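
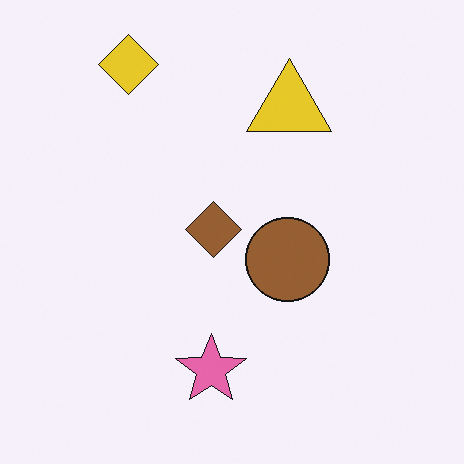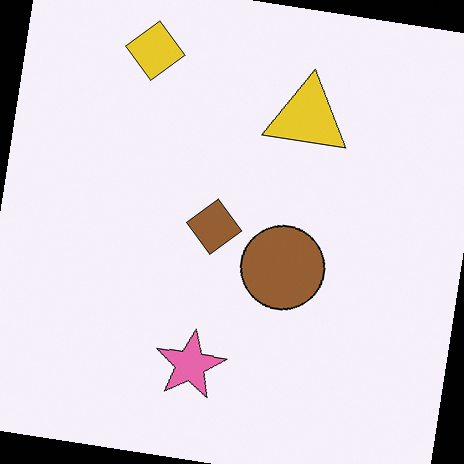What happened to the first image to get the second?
Rotated clockwise by a few degrees.

Every shape is tilted by the same angle and the image corners show triangular fill wedges — a whole-image rotation by a non-right angle.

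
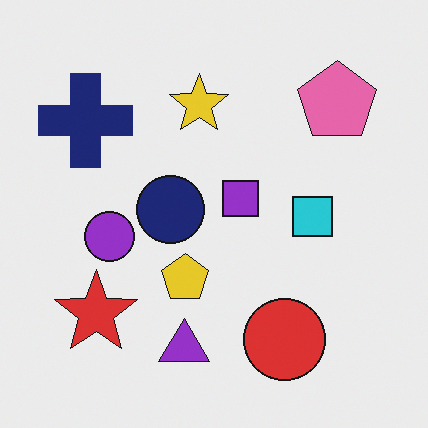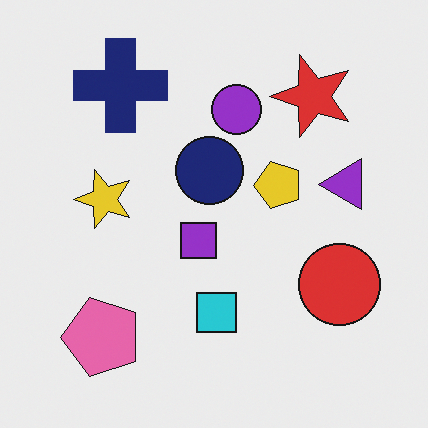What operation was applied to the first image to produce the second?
The second image is the first transposed (reflected across the top-left ↔ bottom-right diagonal).

Shapes have swapped their row and column positions — what was in the top-right is now in the bottom-left — a diagonal reflection.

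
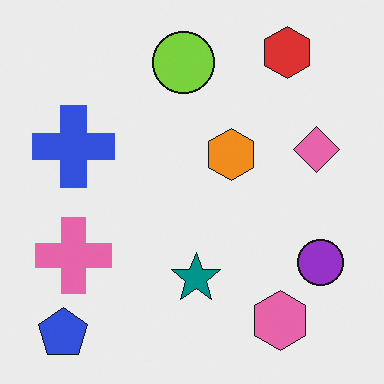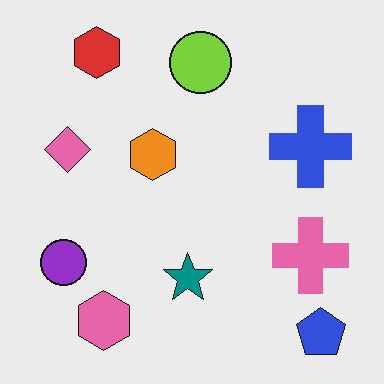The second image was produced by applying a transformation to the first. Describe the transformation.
The second image is the first flipped horizontally (left ↔ right).

The blue pentagon is in the bottom-left of the first image and the bottom-right of the second — shapes on opposite sides of the vertical midline have swapped in a mirror flip.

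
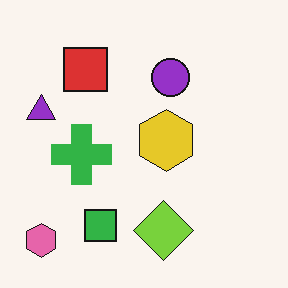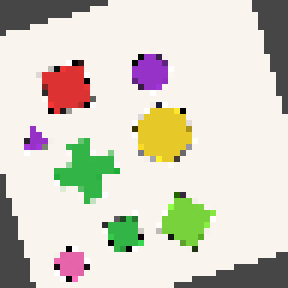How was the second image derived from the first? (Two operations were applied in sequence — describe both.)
The transformation is: rotated counter-clockwise by a clearly visible amount, then pixelated into visible square blocks.

Every shape is tilted by the same angle and the image corners show triangular fill wedges — a whole-image rotation by a non-right angle. Shapes are reduced to large square blocks; fine edges and outlines are lost — a downscale-then-upscale (mosaic) effect.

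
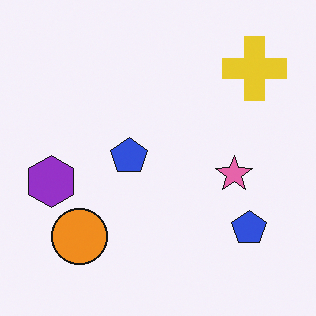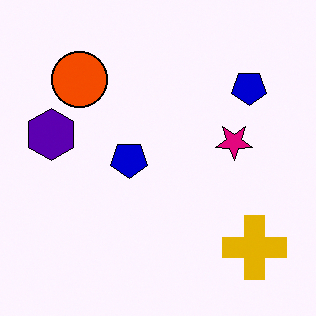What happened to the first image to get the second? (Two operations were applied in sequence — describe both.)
It was boosted in contrast, then flipped vertically (top ↔ bottom).

Tones are pushed away from mid-grey across the whole image — a global contrast change. The yellow cross is in the top-right of the first image and the bottom-right of the second — shapes on opposite sides of the horizontal midline have swapped in a mirror flip.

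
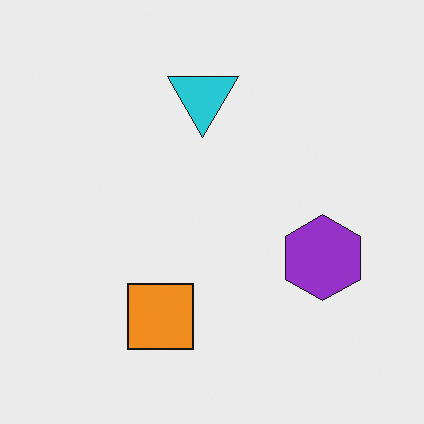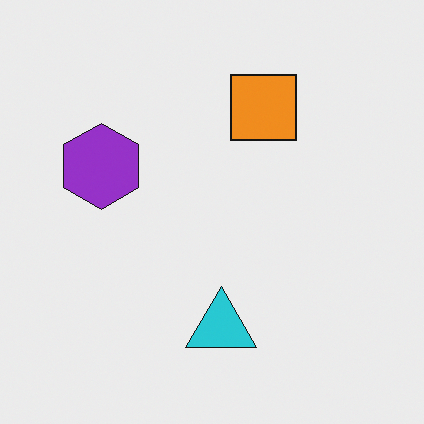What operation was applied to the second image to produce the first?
It was rotated 180°.

The purple hexagon sits in the left of the second image and the right of the first — consistent with a whole-image 180° rotation.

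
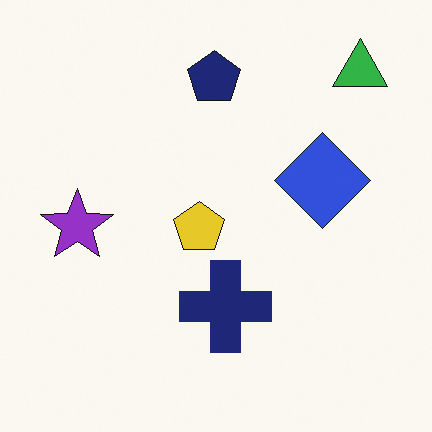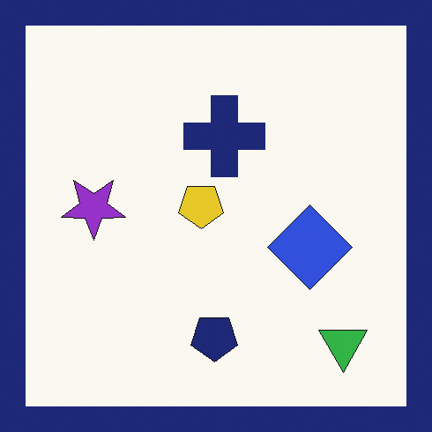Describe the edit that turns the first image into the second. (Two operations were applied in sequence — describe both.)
Flipped vertically (top ↔ bottom), then framed with a navy border.

The green triangle is in the top-right of the first image and the bottom-right of the second — shapes on opposite sides of the horizontal midline have swapped in a mirror flip. A solid navy frame runs around the edge of the second image, with the content slightly shrunk inside it.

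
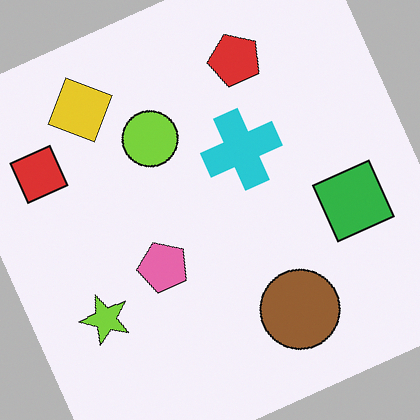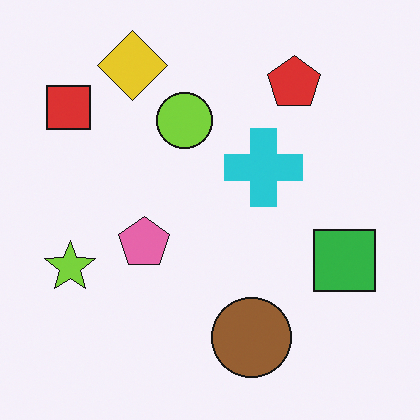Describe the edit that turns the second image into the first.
This is the original image rotated counter-clockwise by a moderate amount.

Every shape is tilted by the same angle and the image corners show triangular fill wedges — a whole-image rotation by a non-right angle.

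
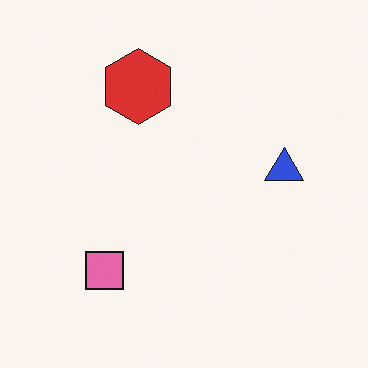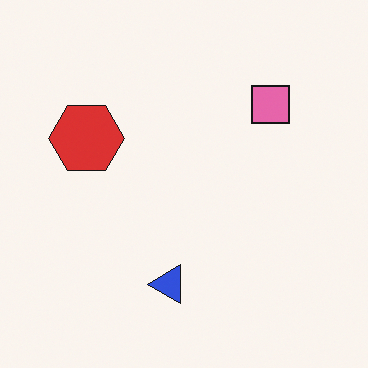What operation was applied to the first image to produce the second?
Transposed (reflected across the top-left ↔ bottom-right diagonal).

Shapes have swapped their row and column positions — what was in the top-right is now in the bottom-left — a diagonal reflection.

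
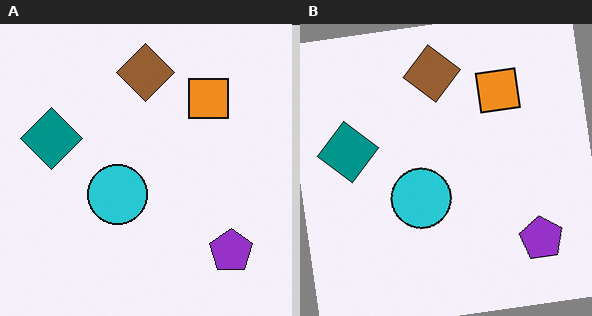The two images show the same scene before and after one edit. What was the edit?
This is the original image rotated counter-clockwise by a slight angle.

Every shape is tilted by the same angle and the image corners show triangular fill wedges — a whole-image rotation by a non-right angle.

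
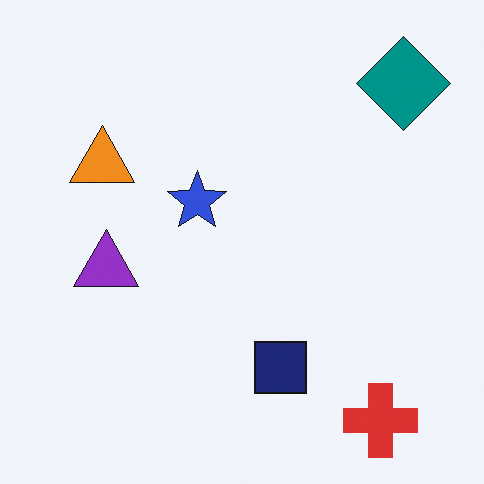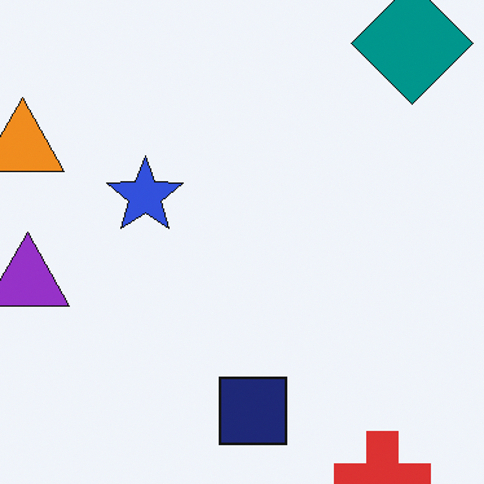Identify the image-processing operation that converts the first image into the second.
Cropped to a modestly smaller region and rescaled.

The visible shapes are larger and the field of view is narrower; shapes near the original edges may be partly or wholly outside the frame — a crop-and-rescale.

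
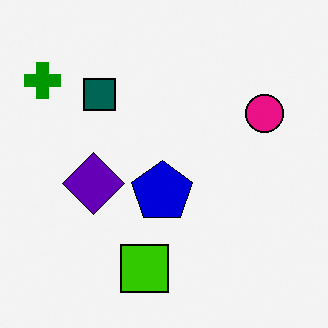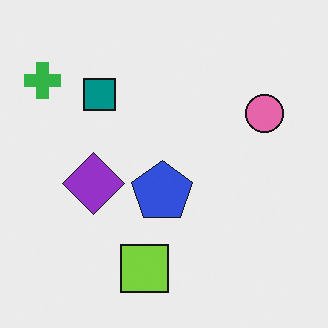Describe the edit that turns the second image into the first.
The first image is the second given much higher contrast.

Tones are pushed away from mid-grey across the whole image — a global contrast change.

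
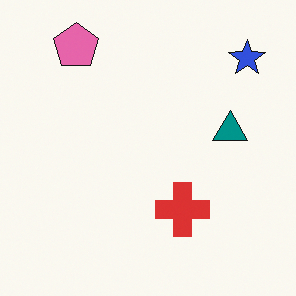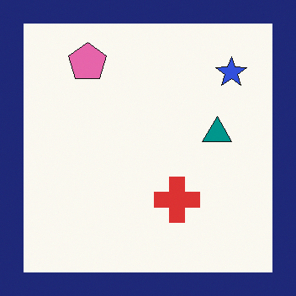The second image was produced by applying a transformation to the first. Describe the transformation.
This is the original image framed with a navy border.

A solid navy frame runs around the edge of the second image, with the content slightly shrunk inside it.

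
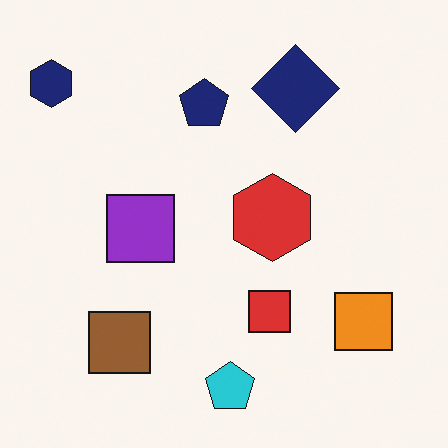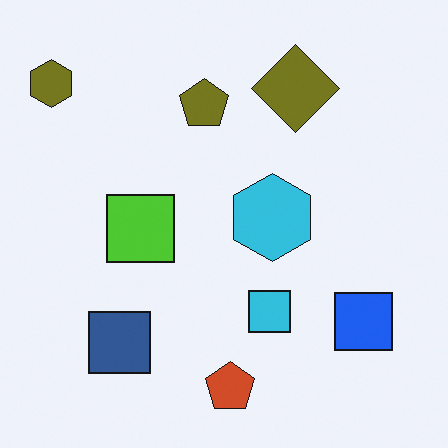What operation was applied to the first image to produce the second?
Hue-shifted through roughly half the color wheel.

Every shape's color has rotated by the same amount around the hue wheel — a uniform hue shift.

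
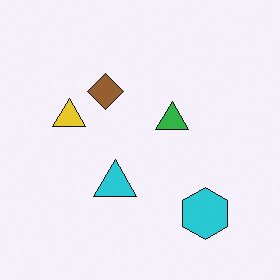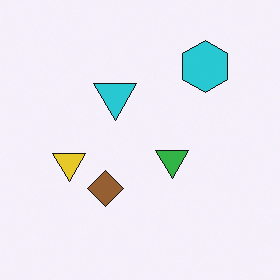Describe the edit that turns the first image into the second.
This is the original image flipped vertically (top ↔ bottom).

The cyan hexagon is in the bottom-right of the first image and the top-right of the second — shapes on opposite sides of the horizontal midline have swapped in a mirror flip.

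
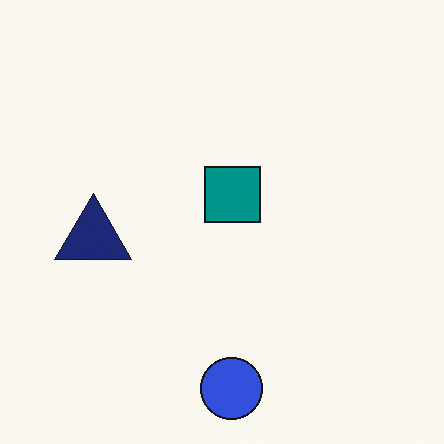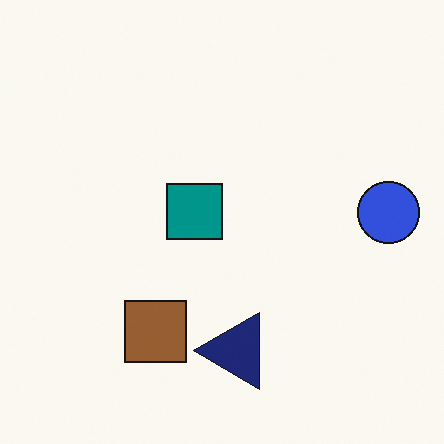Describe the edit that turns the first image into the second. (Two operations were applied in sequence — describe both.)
Rotated 90° counter-clockwise, then overlaid with an additional brown square.

The blue circle sits in the bottom of the first image and the right of the second — consistent with a whole-image 90° counter-clockwise rotation. A brown square appears in the second image that is absent from the first.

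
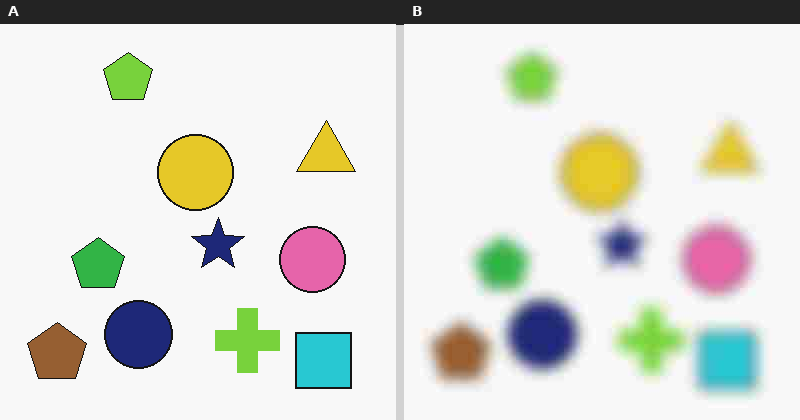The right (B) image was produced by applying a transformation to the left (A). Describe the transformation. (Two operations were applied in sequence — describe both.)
The right (B) image is the left (A) strongly gaussian-blurred, then degraded with heavy JPEG compression.

Shape edges and outlines are uniformly softened across the whole image. Blocky 8×8 compression artifacts appear around shape edges and the flat background shows ringing — characteristic JPEG degradation.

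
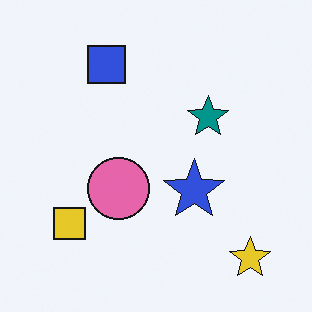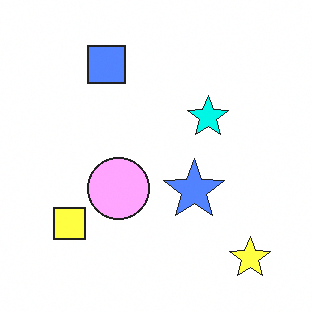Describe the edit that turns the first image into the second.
This is the original image brightened a lot.

Every pixel — background and shapes alike — is uniformly brightened.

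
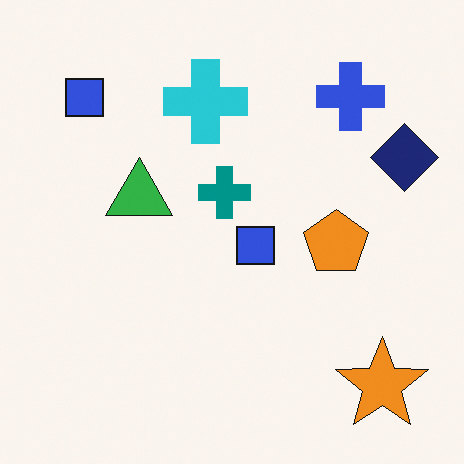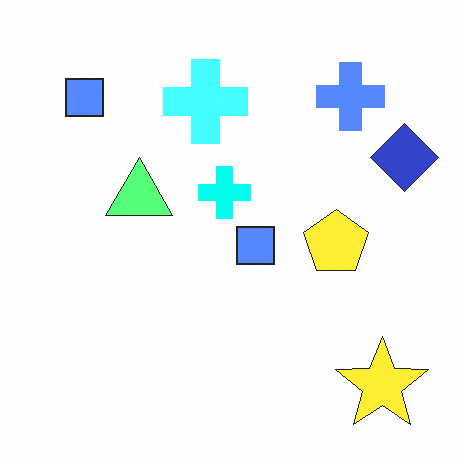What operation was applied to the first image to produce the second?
The image was noticeably brightened.

Every pixel — background and shapes alike — is uniformly brightened.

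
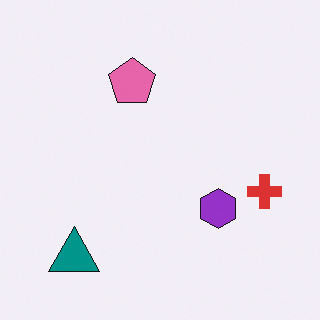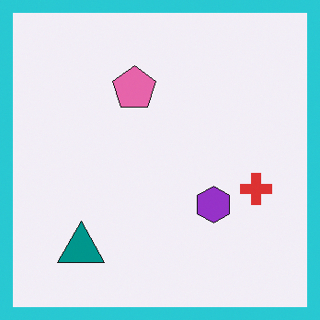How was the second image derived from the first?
The second image is the first framed with a cyan border.

A solid cyan frame runs around the edge of the second image, with the content slightly shrunk inside it.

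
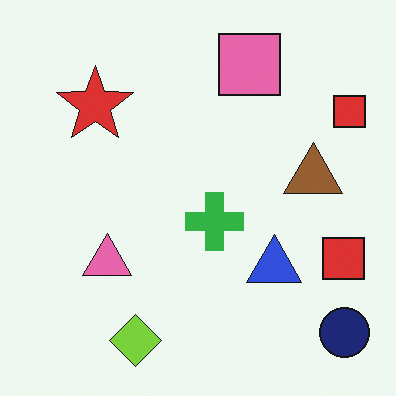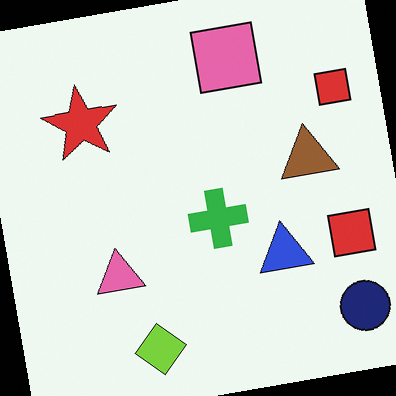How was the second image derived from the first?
This is the original image rotated counter-clockwise by a few degrees.

Every shape is tilted by the same angle and the image corners show triangular fill wedges — a whole-image rotation by a non-right angle.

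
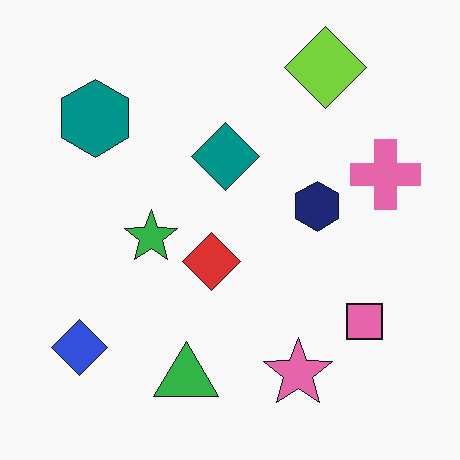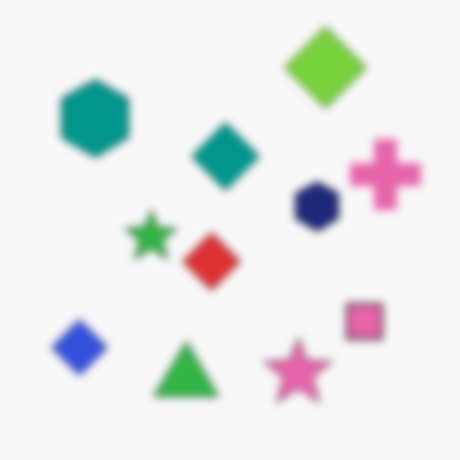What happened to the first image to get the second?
Noticeably gaussian-blurred.

Shape edges and outlines are uniformly softened across the whole image.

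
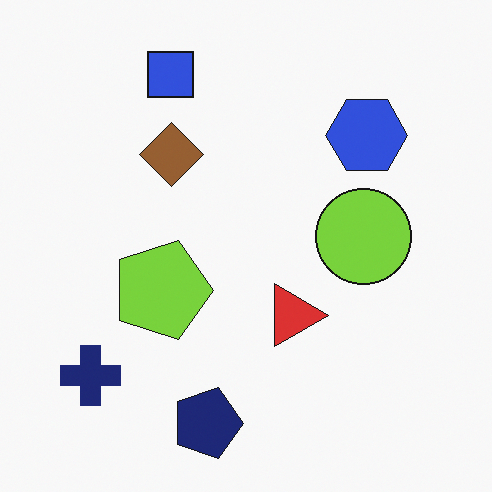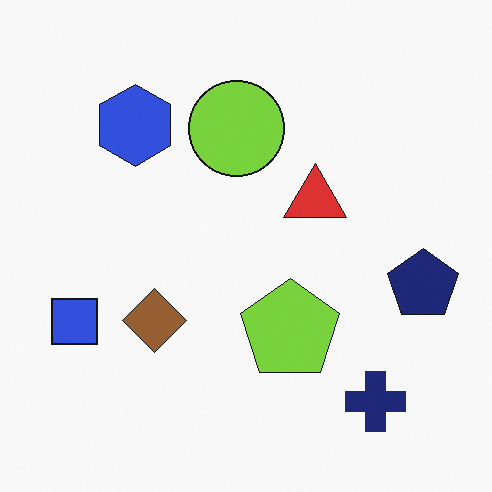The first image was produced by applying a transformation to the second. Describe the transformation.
It was rotated 90° clockwise.

The navy cross sits in the bottom-right of the second image and the bottom-left of the first — consistent with a whole-image 90° clockwise rotation.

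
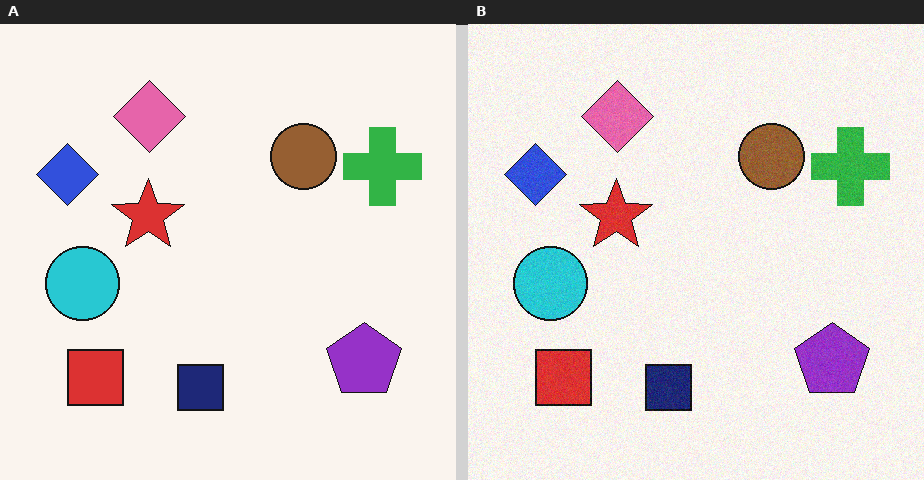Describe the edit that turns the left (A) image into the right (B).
The right (B) image is the left (A) degraded with subtle gaussian noise.

Random speckle covers the whole image, including the flat background.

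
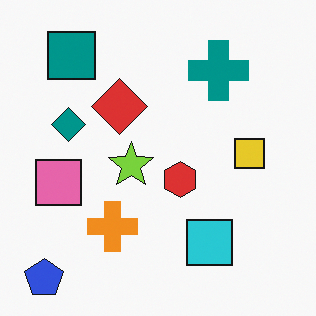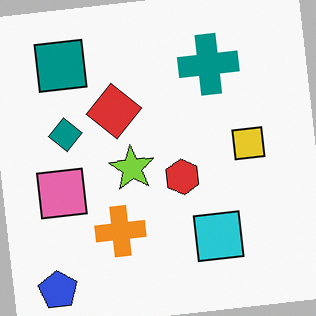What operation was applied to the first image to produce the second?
The second image is the first rotated counter-clockwise by a small amount.

Every shape is tilted by the same angle and the image corners show triangular fill wedges — a whole-image rotation by a non-right angle.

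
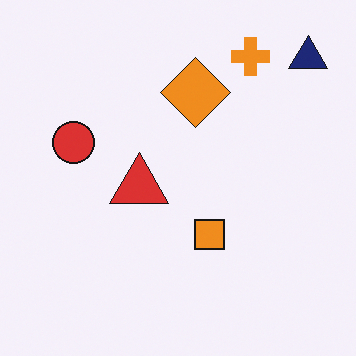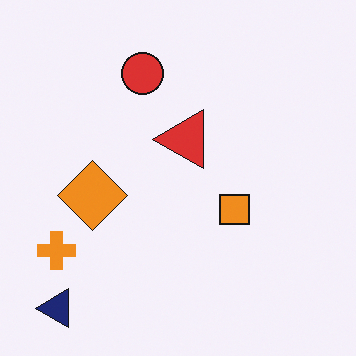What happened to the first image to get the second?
It was transposed (reflected across the top-left ↔ bottom-right diagonal).

Shapes have swapped their row and column positions — what was in the top-right is now in the bottom-left — a diagonal reflection.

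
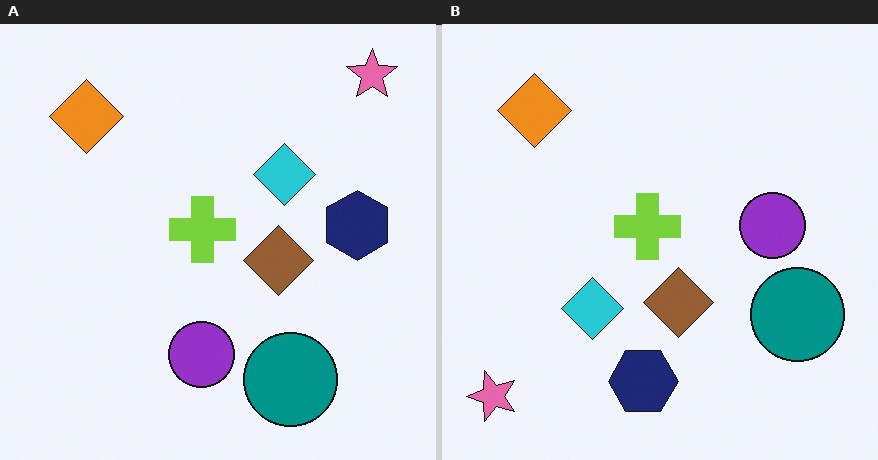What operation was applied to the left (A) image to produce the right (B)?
The right (B) image is the left (A) transposed (reflected across the top-left ↔ bottom-right diagonal).

Shapes have swapped their row and column positions — what was in the top-right is now in the bottom-left — a diagonal reflection.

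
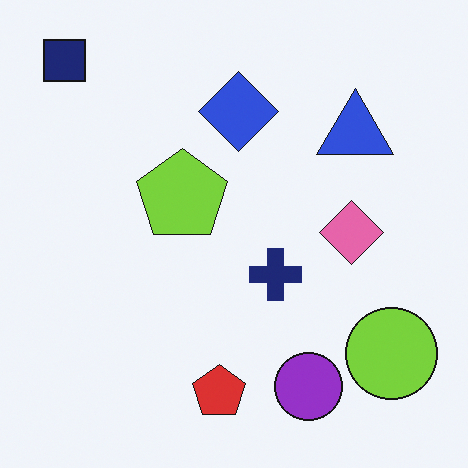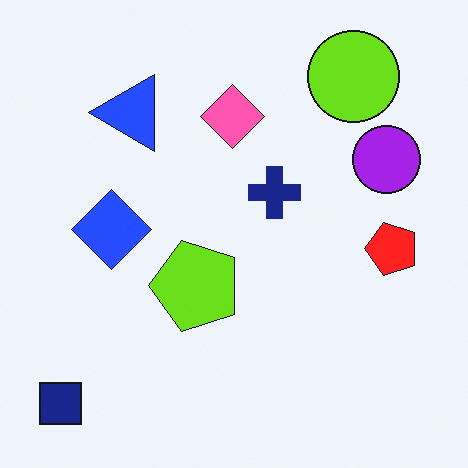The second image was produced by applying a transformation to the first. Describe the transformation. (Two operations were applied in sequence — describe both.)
This is the original image rotated 90° counter-clockwise, then slightly oversaturated.

The navy square sits in the top-left of the first image and the bottom-left of the second — consistent with a whole-image 90° counter-clockwise rotation. All colors are more vivid — a global saturation change.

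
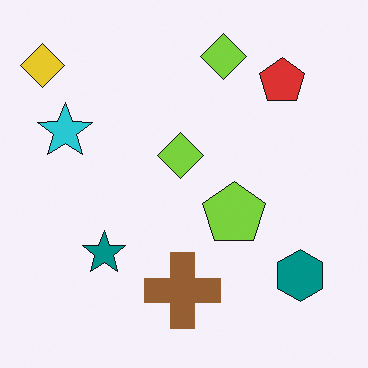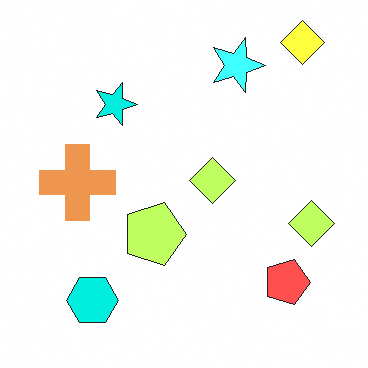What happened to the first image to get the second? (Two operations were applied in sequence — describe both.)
It was substantially brightened, then rotated 90° clockwise.

Every pixel — background and shapes alike — is uniformly brightened. The yellow diamond sits in the top-left of the first image and the top-right of the second — consistent with a whole-image 90° clockwise rotation.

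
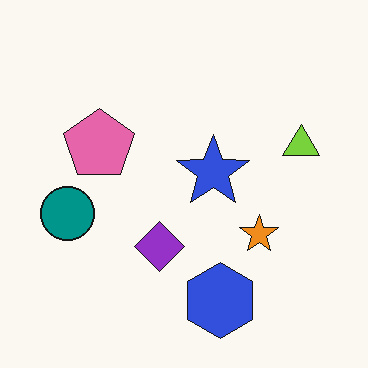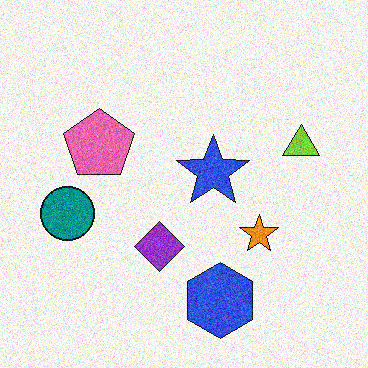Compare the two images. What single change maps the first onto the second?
Degraded with moderate additive noise.

Random speckle covers the whole image, including the flat background.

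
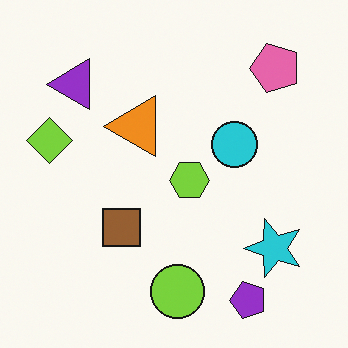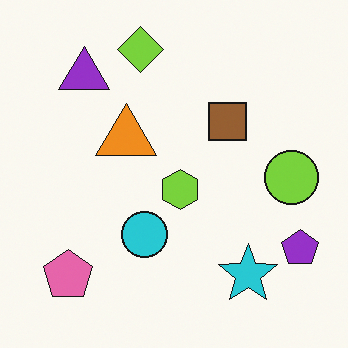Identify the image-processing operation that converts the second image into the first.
The transformation is: transposed (reflected across the top-left ↔ bottom-right diagonal).

Shapes have swapped their row and column positions — what was in the top-right is now in the bottom-left — a diagonal reflection.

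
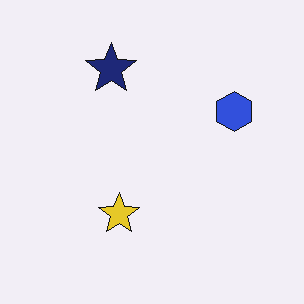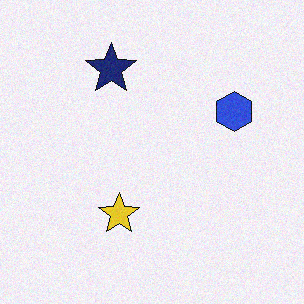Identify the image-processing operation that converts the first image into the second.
It was degraded with subtle gaussian noise.

Random speckle covers the whole image, including the flat background.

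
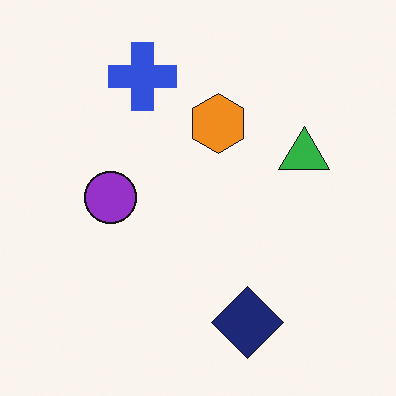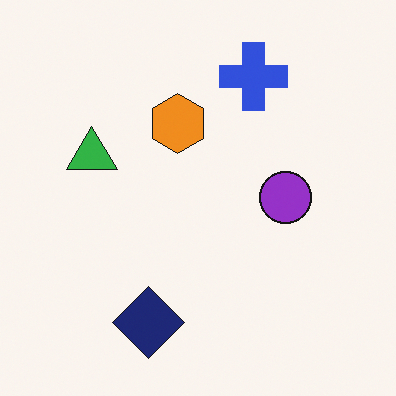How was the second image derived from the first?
The transformation is: flipped horizontally (left ↔ right).

The green triangle is in the right of the first image and the left of the second — shapes on opposite sides of the vertical midline have swapped in a mirror flip.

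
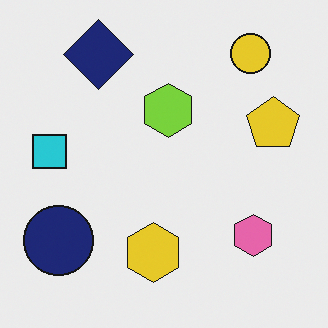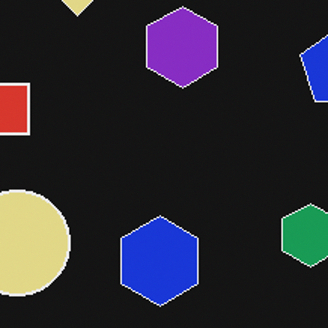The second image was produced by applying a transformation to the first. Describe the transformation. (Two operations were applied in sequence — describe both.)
This is the original image color-inverted (negative), then cropped slightly and scaled back up.

The light background has become dark and every shape's color is its complement — a photographic negative. The visible shapes are larger and the field of view is narrower; shapes near the original edges may be partly or wholly outside the frame — a crop-and-rescale.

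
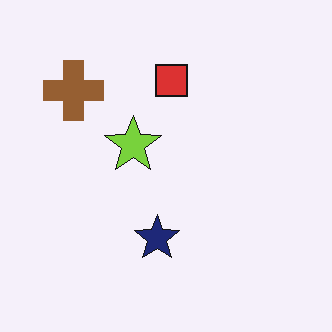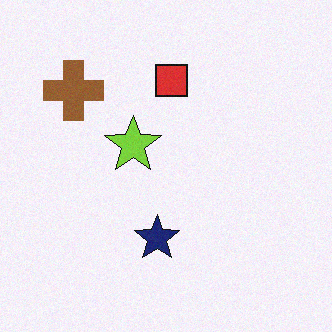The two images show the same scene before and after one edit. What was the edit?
The image was degraded with a light layer of grain.

Random speckle covers the whole image, including the flat background.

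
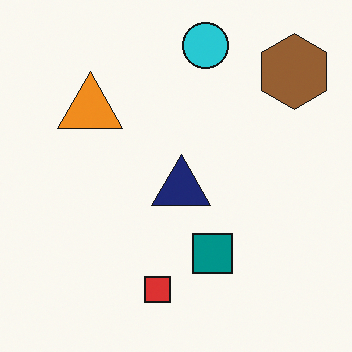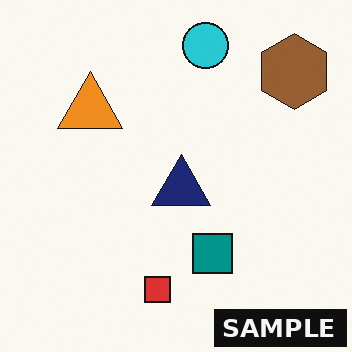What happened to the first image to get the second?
The second image is the first watermarked with the text "SAMPLE" in the lower-right corner.

A dark label reading "SAMPLE" appears in the lower-right corner.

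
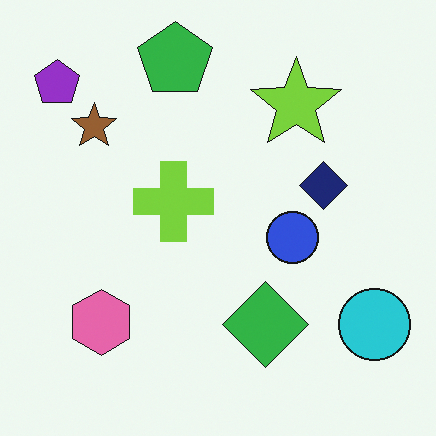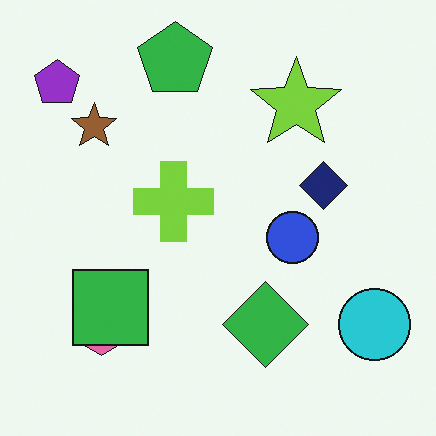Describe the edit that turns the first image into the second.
The image was overlaid with an additional green square.

A green square appears in the second image that is absent from the first.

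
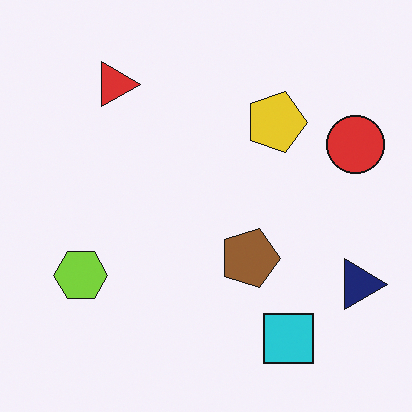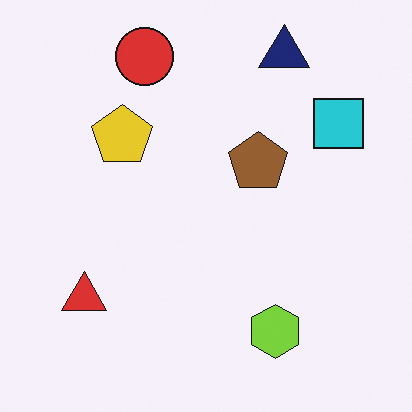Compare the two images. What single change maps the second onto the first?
This is the original image rotated 90° clockwise.

The navy triangle sits in the top-right of the second image and the bottom-right of the first — consistent with a whole-image 90° clockwise rotation.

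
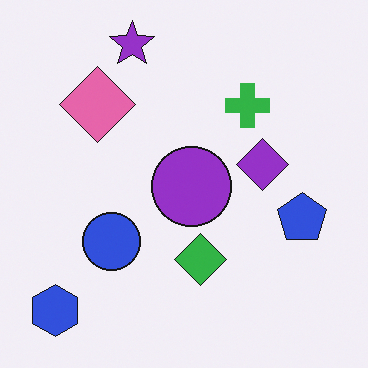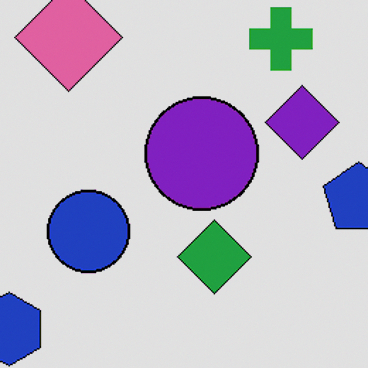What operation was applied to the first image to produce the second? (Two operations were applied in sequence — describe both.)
The image was cropped to a modestly smaller region and rescaled, then moderately posterized.

The visible shapes are larger and the field of view is narrower; shapes near the original edges may be partly or wholly outside the frame — a crop-and-rescale. Each flat color has snapped to a coarser quantized level — most visibly, the near-white background has dropped to a flat grey.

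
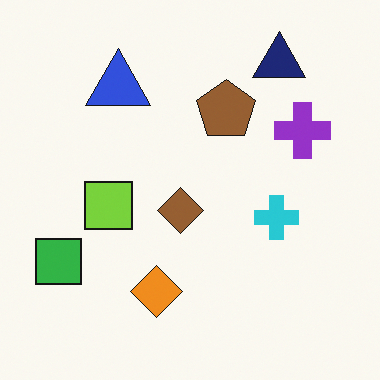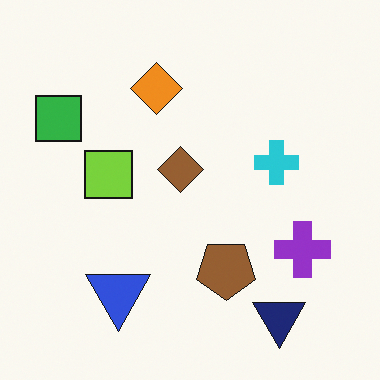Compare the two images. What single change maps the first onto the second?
The image was flipped vertically (top ↔ bottom).

The navy triangle is in the top-right of the first image and the bottom-right of the second — shapes on opposite sides of the horizontal midline have swapped in a mirror flip.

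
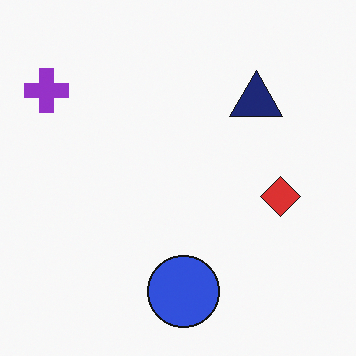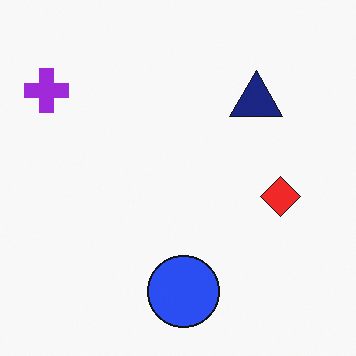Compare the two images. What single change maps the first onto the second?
The transformation is: slightly oversaturated.

All colors are more vivid — a global saturation change.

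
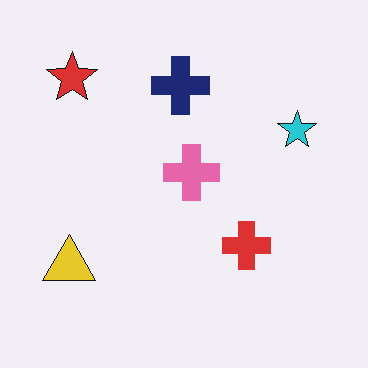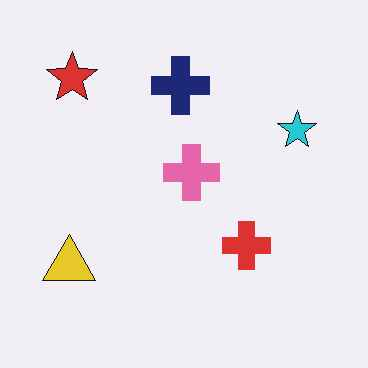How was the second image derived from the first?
The transformation is: given moderate JPEG compression.

Blocky 8×8 compression artifacts appear around shape edges and the flat background shows ringing — characteristic JPEG degradation.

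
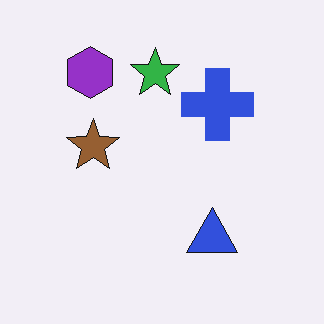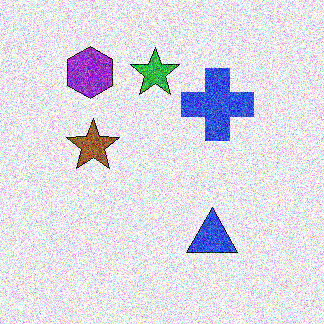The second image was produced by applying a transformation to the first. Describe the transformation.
It was degraded with a thick layer of grain.

Random speckle covers the whole image, including the flat background.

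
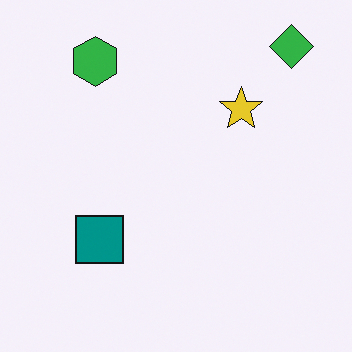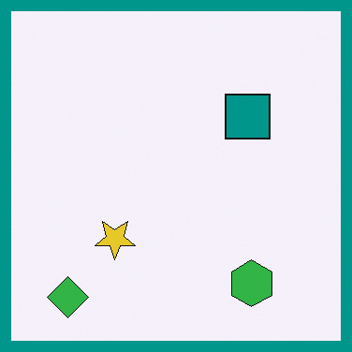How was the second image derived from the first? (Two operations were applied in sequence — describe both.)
Rotated 180°, then framed with a teal border.

The green diamond sits in the top-right of the first image and the bottom-left of the second — consistent with a whole-image 180° rotation. A solid teal frame runs around the edge of the second image, with the content slightly shrunk inside it.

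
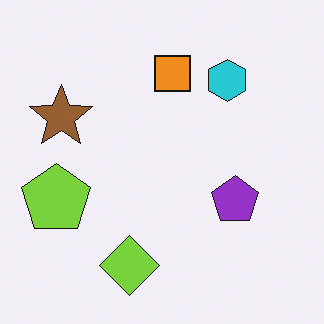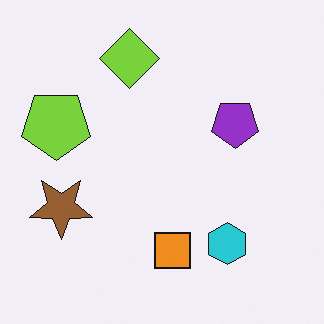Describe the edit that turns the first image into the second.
Flipped vertically (top ↔ bottom).

The lime diamond is in the bottom of the first image and the top of the second — shapes on opposite sides of the horizontal midline have swapped in a mirror flip.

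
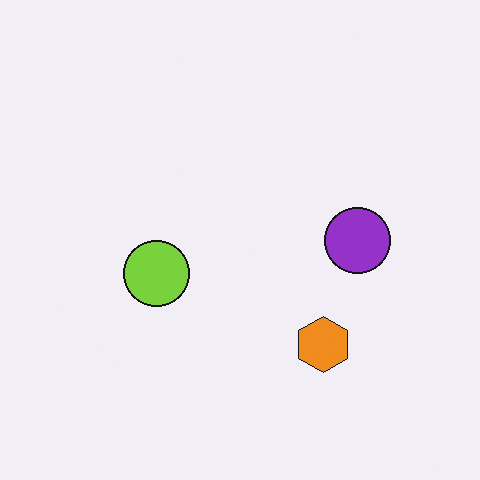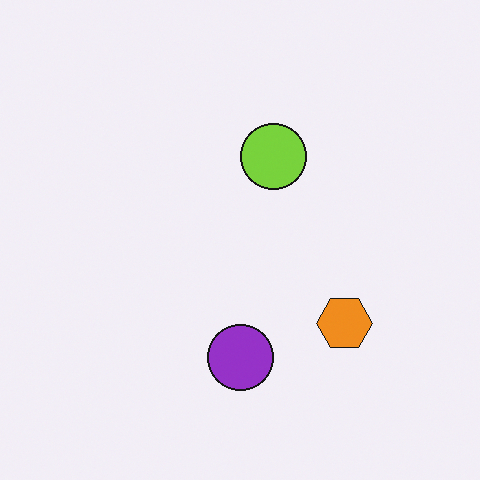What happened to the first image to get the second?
Transposed (reflected across the top-left ↔ bottom-right diagonal).

Shapes have swapped their row and column positions — what was in the top-right is now in the bottom-left — a diagonal reflection.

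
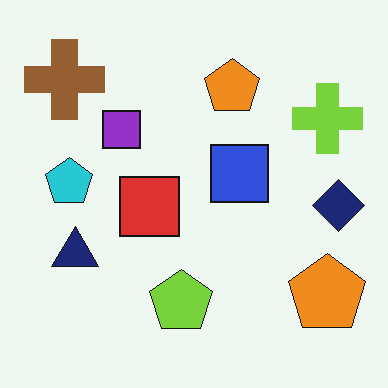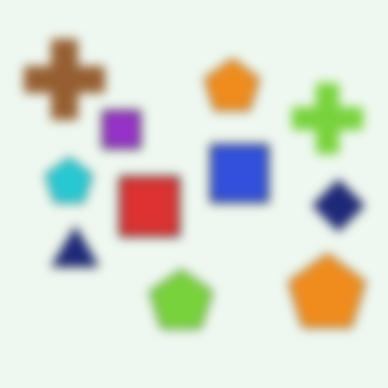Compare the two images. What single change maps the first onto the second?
The image was heavily blurred.

Shape edges and outlines are uniformly softened across the whole image.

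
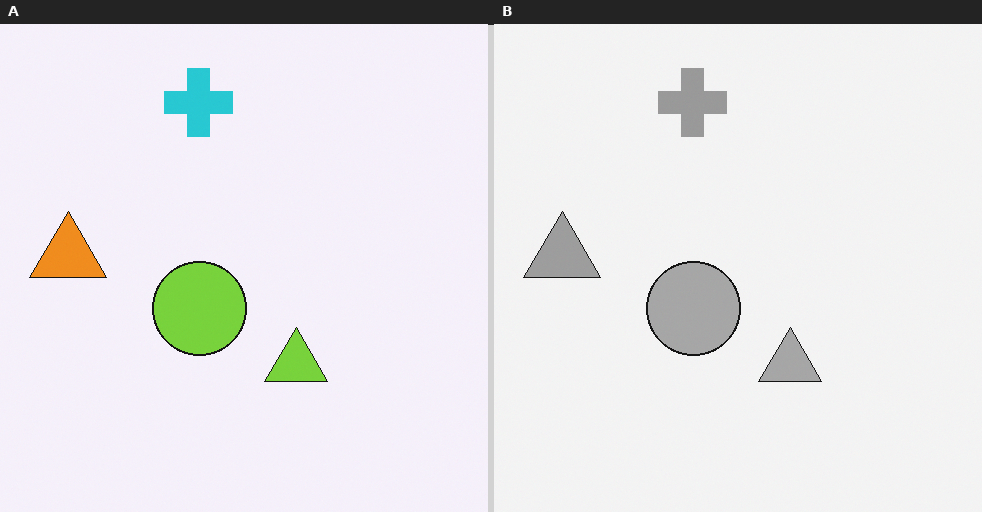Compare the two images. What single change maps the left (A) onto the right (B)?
The image was converted to grayscale.

All color is removed — every shape is now a shade of grey.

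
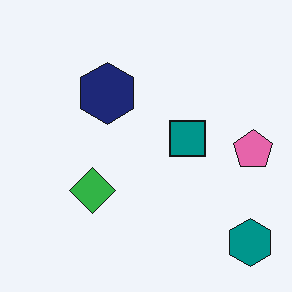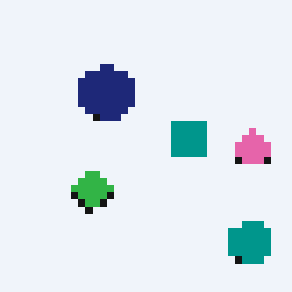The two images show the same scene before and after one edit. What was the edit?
The image was moderately pixelated.

Shapes are reduced to large square blocks; fine edges and outlines are lost — a downscale-then-upscale (mosaic) effect.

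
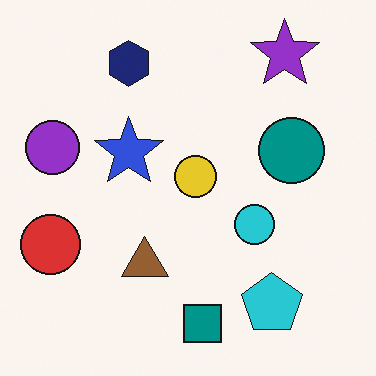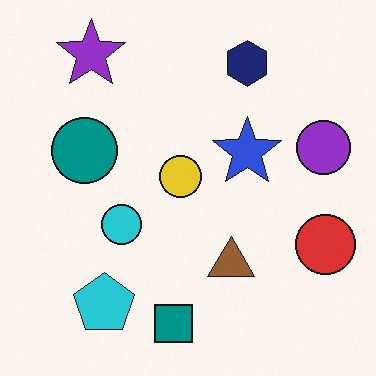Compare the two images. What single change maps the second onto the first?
It was flipped horizontally (left ↔ right).

The red circle is in the right of the second image and the left of the first — shapes on opposite sides of the vertical midline have swapped in a mirror flip.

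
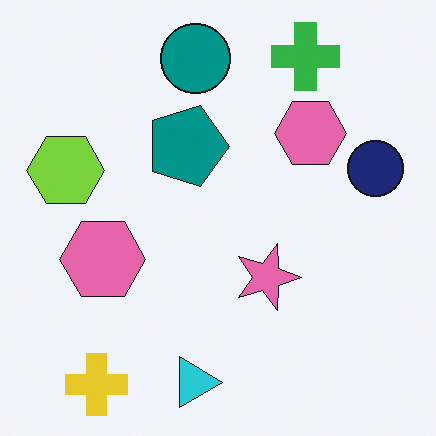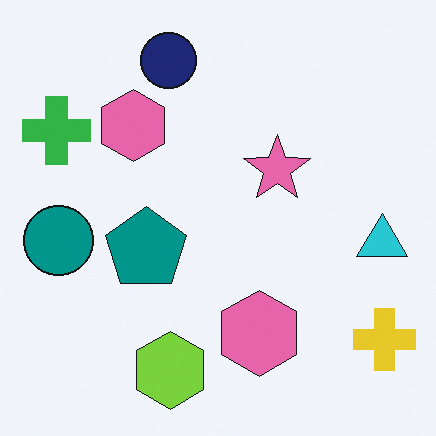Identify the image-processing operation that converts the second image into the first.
The transformation is: rotated 90° clockwise.

The yellow cross sits in the bottom-right of the second image and the bottom-left of the first — consistent with a whole-image 90° clockwise rotation.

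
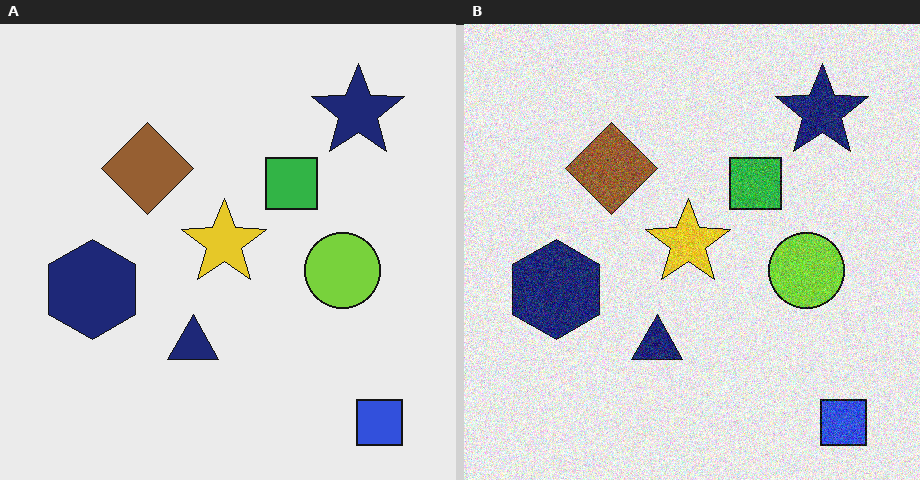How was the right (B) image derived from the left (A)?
Degraded with moderate additive noise.

Random speckle covers the whole image, including the flat background.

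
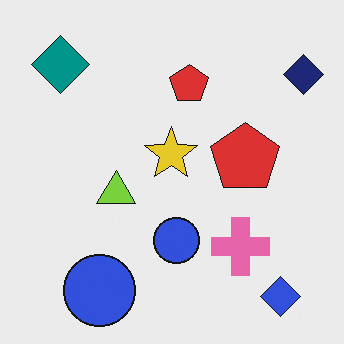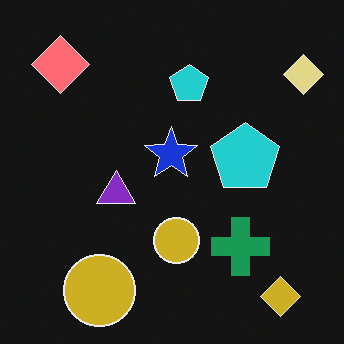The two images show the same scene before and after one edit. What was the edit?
The second image is the first color-inverted (negative).

The light background has become dark and every shape's color is its complement — a photographic negative.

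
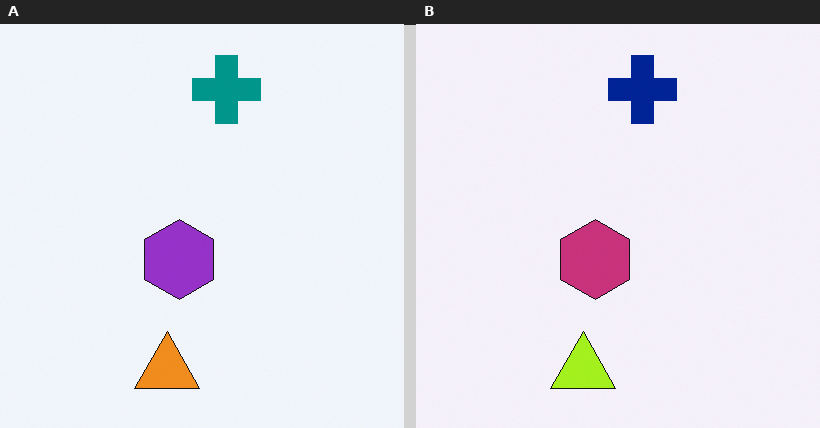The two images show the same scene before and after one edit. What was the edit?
The right (B) image is the left (A) hue-shifted slightly.

Every shape's color has rotated by the same amount around the hue wheel — a uniform hue shift.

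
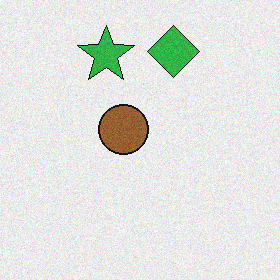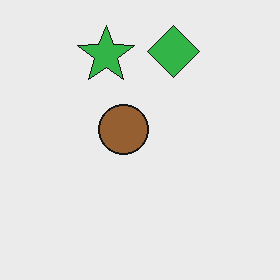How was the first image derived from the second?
The image was degraded with a light layer of grain.

Random speckle covers the whole image, including the flat background.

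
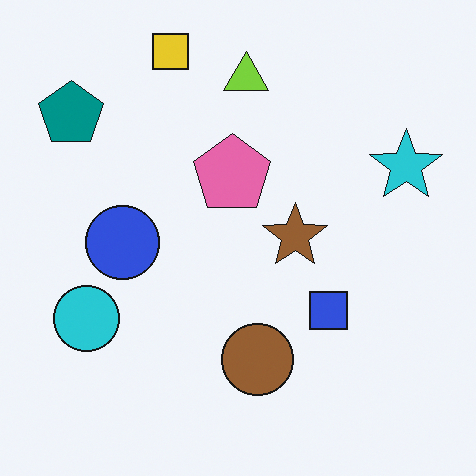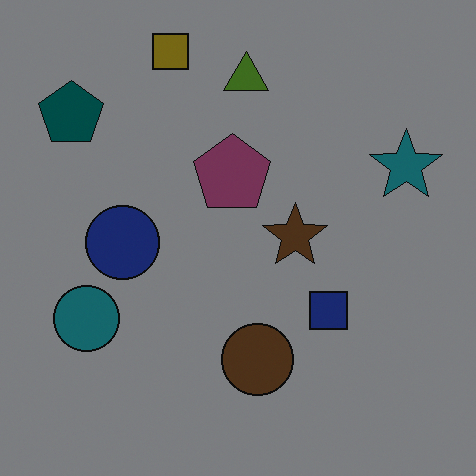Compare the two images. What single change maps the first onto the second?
It was substantially darkened.

Every pixel — background and shapes alike — is uniformly darkened.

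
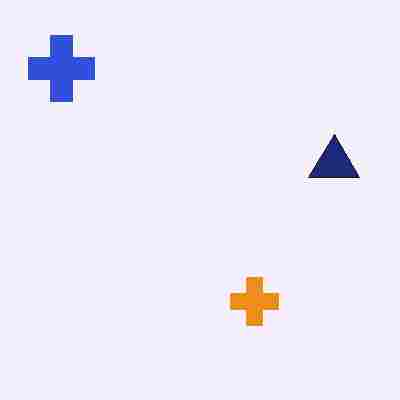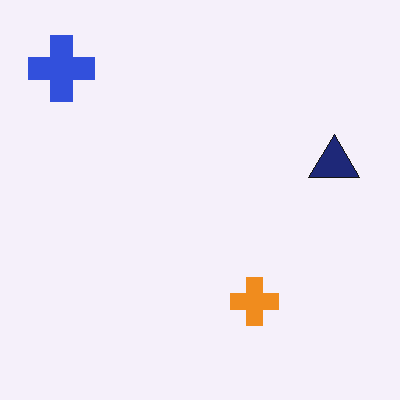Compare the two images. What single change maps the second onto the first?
Heavily JPEG-compressed with obvious blocking artifacts.

Blocky 8×8 compression artifacts appear around shape edges and the flat background shows ringing — characteristic JPEG degradation.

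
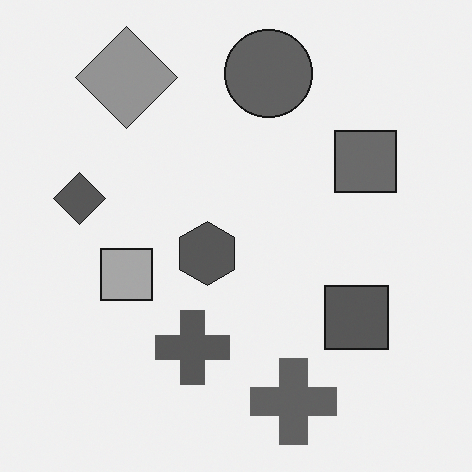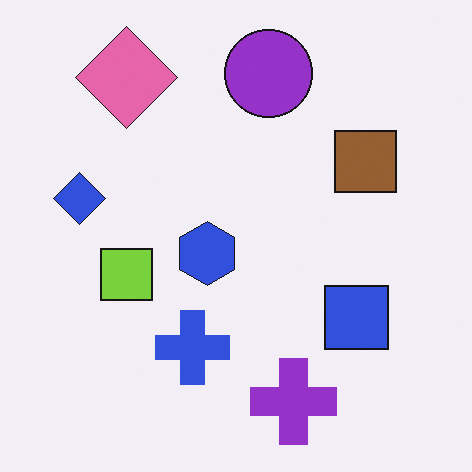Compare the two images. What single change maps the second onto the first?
Converted to grayscale.

All color is removed — every shape is now a shade of grey.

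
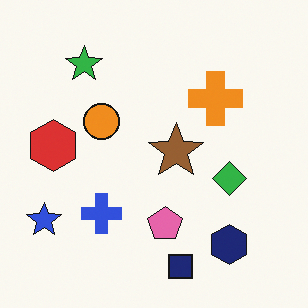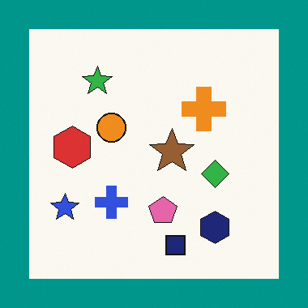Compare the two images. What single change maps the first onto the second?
The image was framed with a teal border.

A solid teal frame runs around the edge of the second image, with the content slightly shrunk inside it.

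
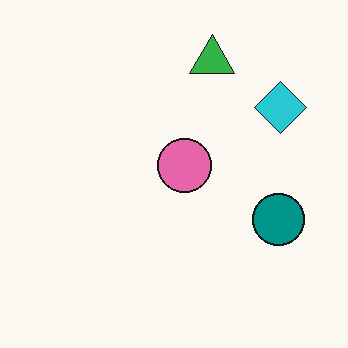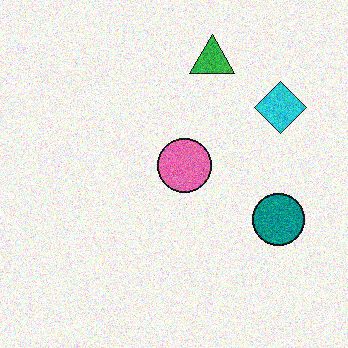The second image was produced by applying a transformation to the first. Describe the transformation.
The second image is the first degraded with moderate additive noise.

Random speckle covers the whole image, including the flat background.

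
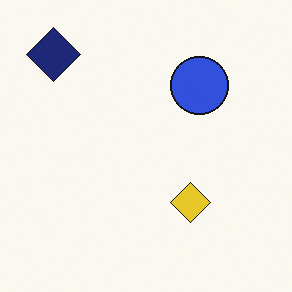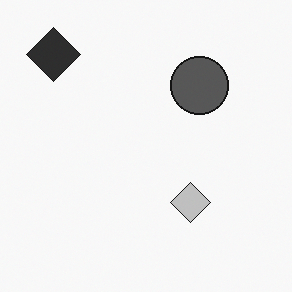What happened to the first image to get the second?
The second image is the first converted to grayscale.

All color is removed — every shape is now a shade of grey.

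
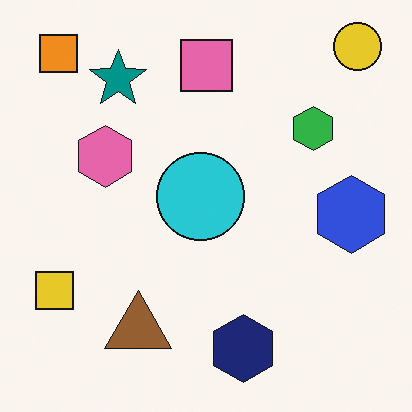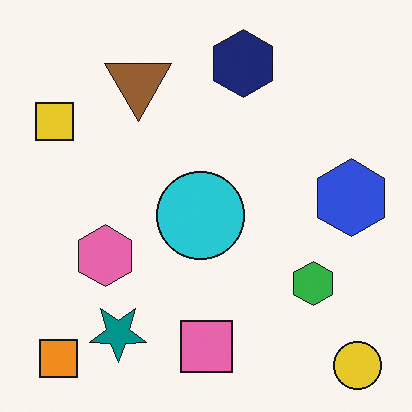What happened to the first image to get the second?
The image was flipped vertically (top ↔ bottom).

The yellow circle is in the top-right of the first image and the bottom-right of the second — shapes on opposite sides of the horizontal midline have swapped in a mirror flip.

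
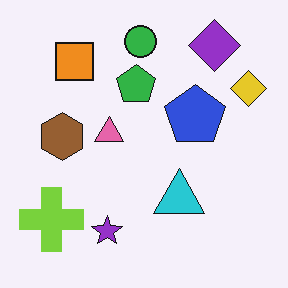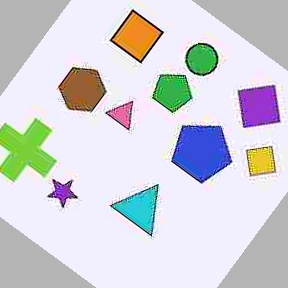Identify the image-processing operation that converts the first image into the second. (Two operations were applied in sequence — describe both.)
It was degraded with heavy JPEG compression, then rotated clockwise by a large amount — several tens of degrees.

Blocky 8×8 compression artifacts appear around shape edges and the flat background shows ringing — characteristic JPEG degradation. Every shape is tilted by the same angle and the image corners show triangular fill wedges — a whole-image rotation by a non-right angle.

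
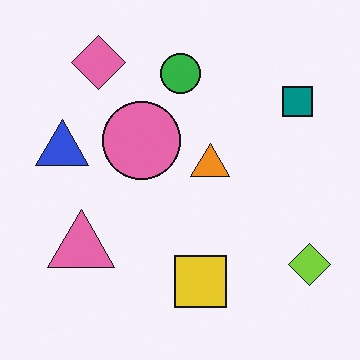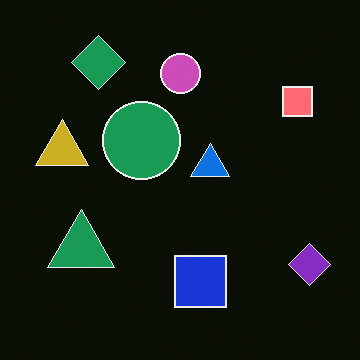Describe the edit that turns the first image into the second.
The transformation is: color-inverted (negative).

The light background has become dark and every shape's color is its complement — a photographic negative.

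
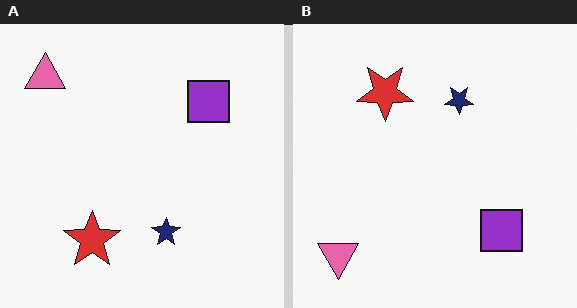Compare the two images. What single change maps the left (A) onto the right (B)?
The image was flipped vertically (top ↔ bottom).

The pink triangle is in the top-left of the left (A) image and the bottom-left of the right (B) — shapes on opposite sides of the horizontal midline have swapped in a mirror flip.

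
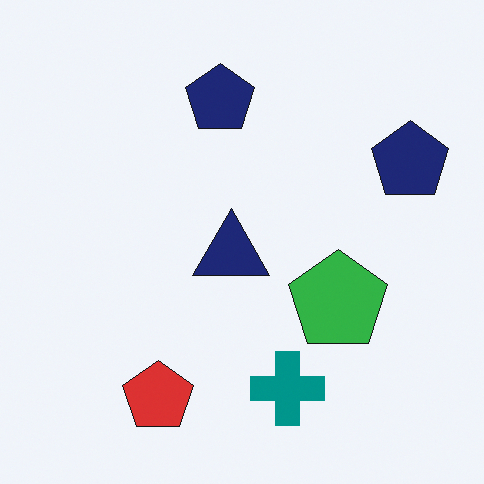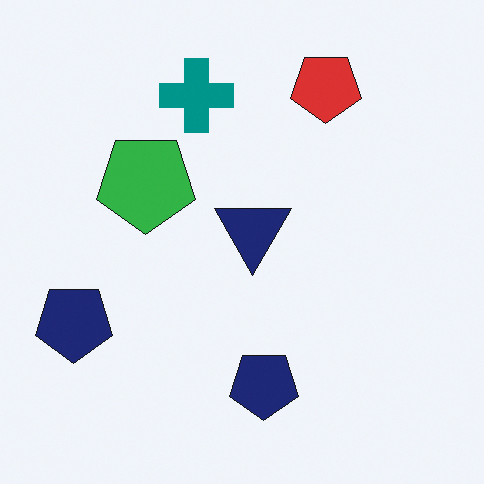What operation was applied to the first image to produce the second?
It was rotated 180°.

The red pentagon sits in the bottom-left of the first image and the top-right of the second — consistent with a whole-image 180° rotation.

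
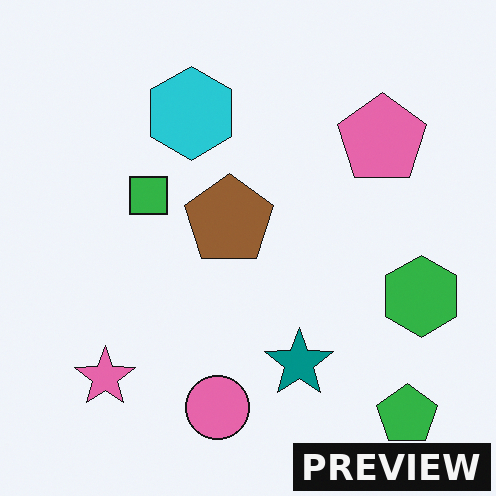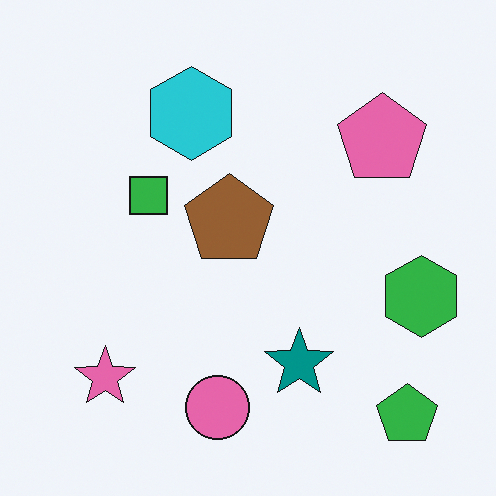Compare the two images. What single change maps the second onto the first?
The first image is the second watermarked with the text "PREVIEW" in the lower-right corner.

A dark label reading "PREVIEW" appears in the lower-right corner.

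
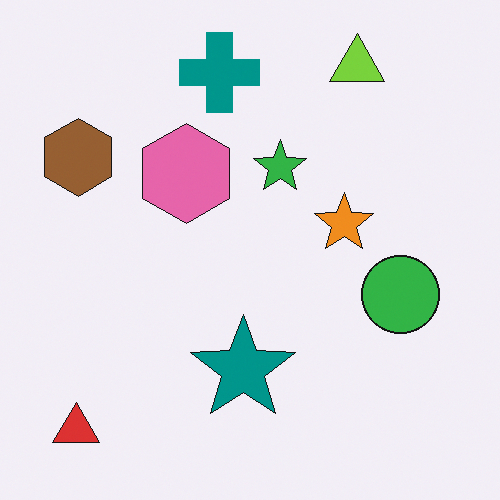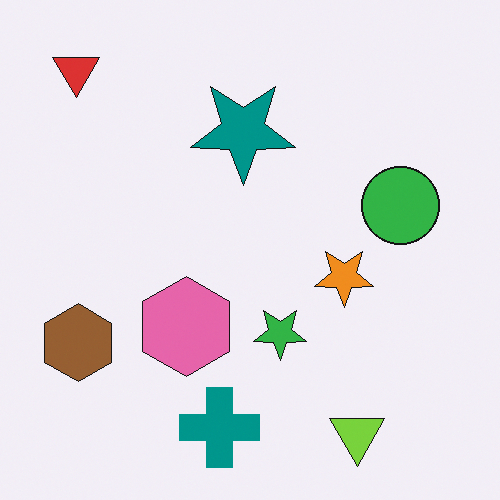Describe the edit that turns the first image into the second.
Flipped vertically (top ↔ bottom).

The lime triangle is in the top-right of the first image and the bottom-right of the second — shapes on opposite sides of the horizontal midline have swapped in a mirror flip.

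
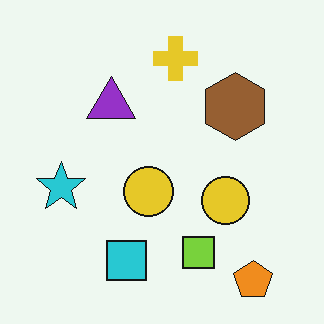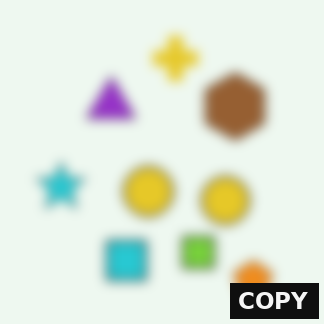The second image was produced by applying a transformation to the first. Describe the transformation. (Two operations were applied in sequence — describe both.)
The image was heavily blurred, then watermarked with the text "COPY" in the lower-right corner.

Shape edges and outlines are uniformly softened across the whole image. A dark label reading "COPY" appears in the lower-right corner.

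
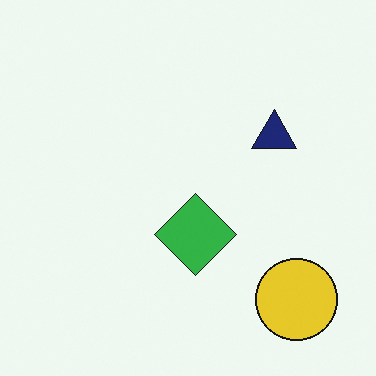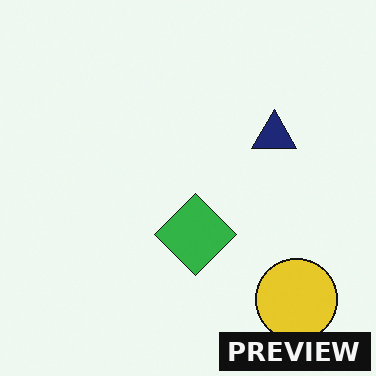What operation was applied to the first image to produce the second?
This is the original image watermarked with the text "PREVIEW" in the lower-right corner.

A dark label reading "PREVIEW" appears in the lower-right corner.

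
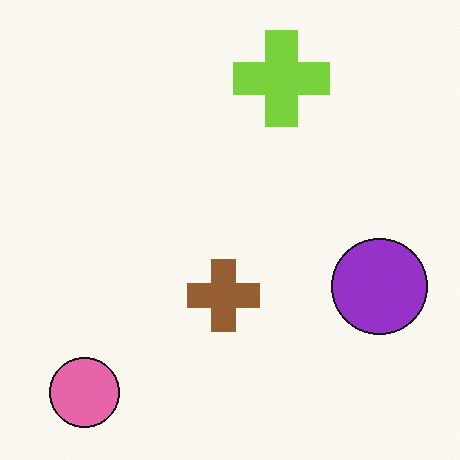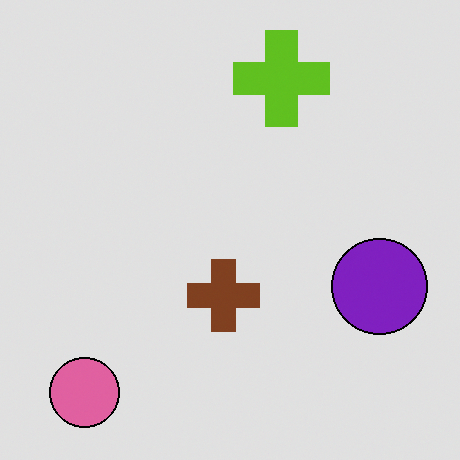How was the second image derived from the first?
This is the original image moderately posterized.

Each flat color has snapped to a coarser quantized level — most visibly, the near-white background has dropped to a flat grey.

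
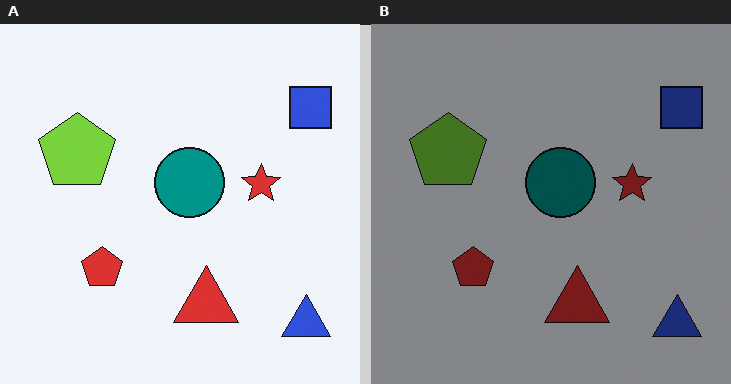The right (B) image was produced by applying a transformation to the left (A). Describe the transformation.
The image was darkened a lot.

Every pixel — background and shapes alike — is uniformly darkened.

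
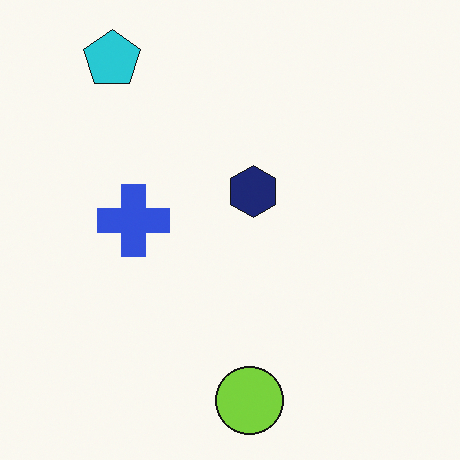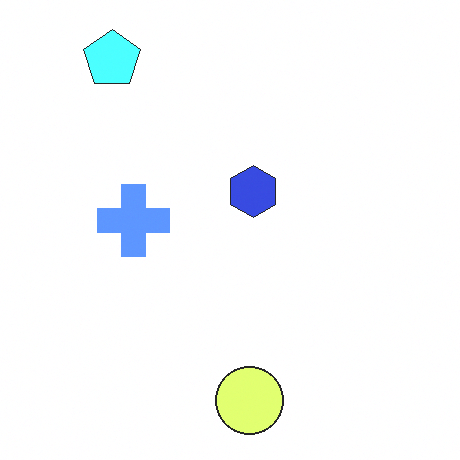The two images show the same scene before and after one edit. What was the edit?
This is the original image brightened a lot.

Every pixel — background and shapes alike — is uniformly brightened.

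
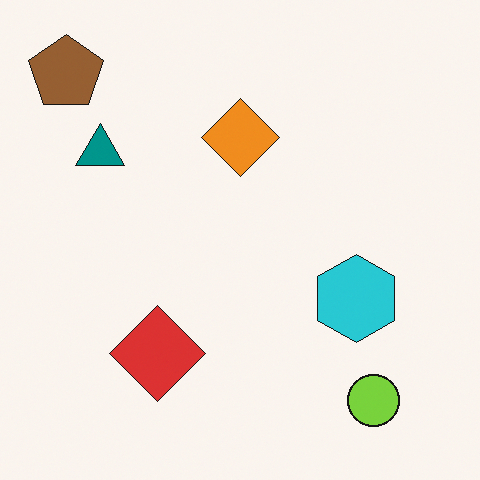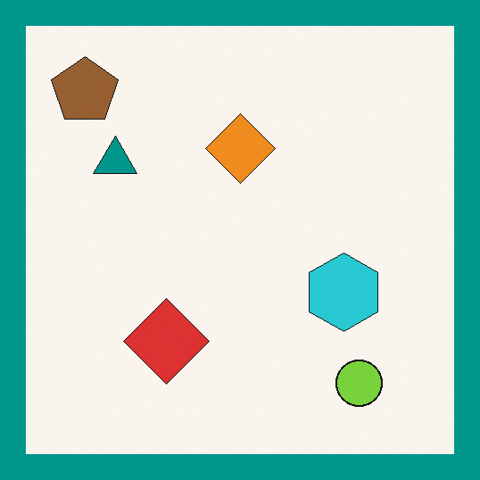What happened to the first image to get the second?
This is the original image framed with a teal border.

A solid teal frame runs around the edge of the second image, with the content slightly shrunk inside it.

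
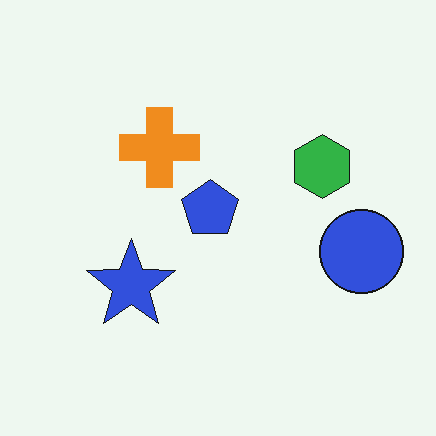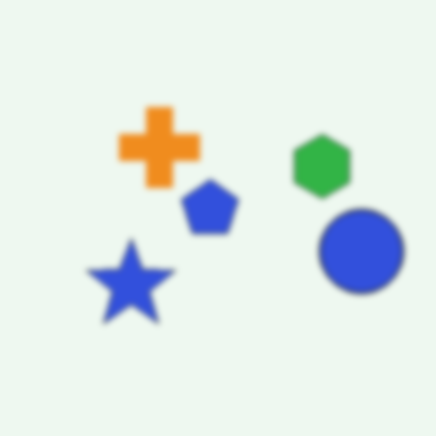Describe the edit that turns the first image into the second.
The transformation is: moderately blurred.

Shape edges and outlines are uniformly softened across the whole image.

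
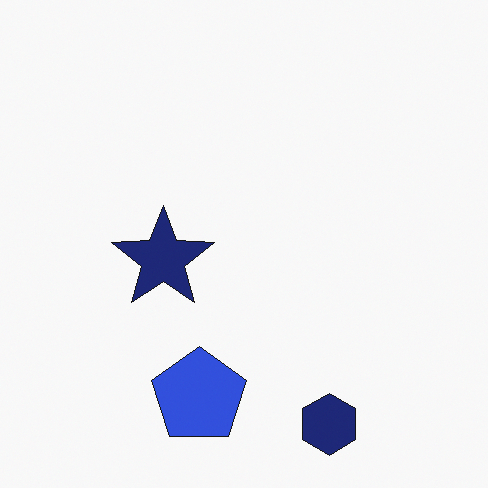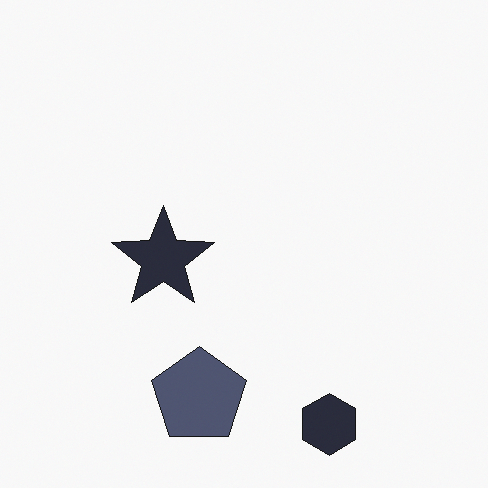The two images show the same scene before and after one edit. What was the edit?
The image was heavily desaturated.

All colors are more muted and greyish — a global saturation change.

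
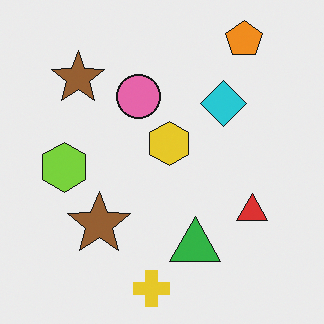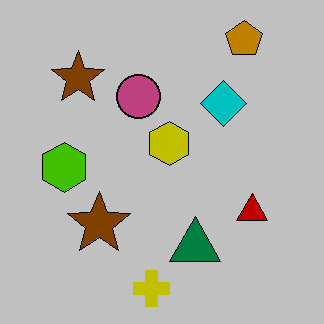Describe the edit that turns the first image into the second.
This is the original image heavily posterized to just a handful of flat colors.

Each flat color has snapped to a coarser quantized level — most visibly, the near-white background has dropped to a flat grey.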